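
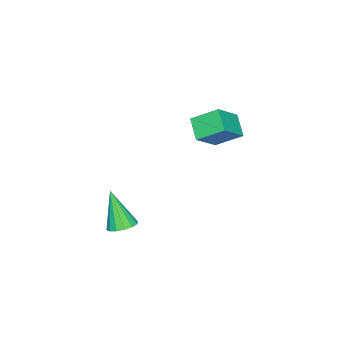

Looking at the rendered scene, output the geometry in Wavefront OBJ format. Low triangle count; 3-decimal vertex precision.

v -2.621 -1.069 0.514
v -1.338 -1.382 1.632
v -3.04 0.152 1.337
v -1.757 -0.162 2.454
v -1.843 -0.338 -0.174
v -0.56 -0.652 0.943
v -2.262 0.882 0.648
v -0.979 0.569 1.766
v 3.823 -1.996 -2.488
v 4.326 -2.51 -2.613
v 3.437 -2.824 -0.652
v 4.514 -2.227 -2.447
v 4.516 -1.883 -2.291
v 4.333 -1.569 -2.188
v 4.013 -1.37 -2.165
v 3.642 -1.338 -2.229
v 3.319 -1.483 -2.362
v 3.131 -1.765 -2.529
v 3.129 -2.11 -2.685
v 3.312 -2.424 -2.788
v 3.633 -2.623 -2.81
v 4.004 -2.654 -2.746
f 2 4 1
f 5 2 1
f 1 4 3
f 3 5 1
f 2 8 4
f 6 2 5
f 6 8 2
f 4 8 3
f 7 5 3
f 3 8 7
f 7 6 5
f 8 6 7
f 10 9 12
f 10 12 11
f 12 9 13
f 12 13 11
f 13 9 14
f 13 14 11
f 14 9 15
f 14 15 11
f 15 9 16
f 15 16 11
f 16 9 17
f 16 17 11
f 17 9 18
f 17 18 11
f 18 9 19
f 18 19 11
f 19 9 20
f 19 20 11
f 20 9 21
f 20 21 11
f 21 9 22
f 21 22 11
f 22 9 10
f 22 10 11



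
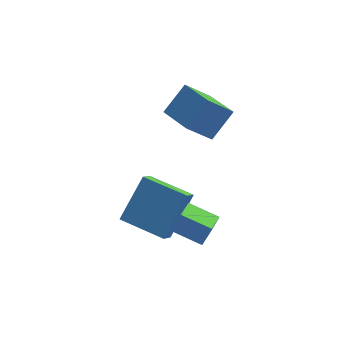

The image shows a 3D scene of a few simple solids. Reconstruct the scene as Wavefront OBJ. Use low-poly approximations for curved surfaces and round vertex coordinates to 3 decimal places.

v -0.968 -0.01 3.446
v -0.274 0.765 4.442
v -0.074 0.467 2.451
v 0.62 1.242 3.447
v 0.02 -1.262 3.733
v 0.714 -0.487 4.729
v 0.914 -0.785 2.738
v 1.608 -0.01 3.734
v -2.082 -2.12 -1.098
v -2.242 -2.794 -0.508
v -1.369 -0.96 0.422
v -1.53 -1.635 1.012
v -0.37 -2.785 -1.392
v -0.531 -3.46 -0.802
v 0.342 -1.626 0.128
v 0.182 -2.3 0.718
v -0.201 -4.014 0.308
v 0.12 -3.877 1.169
v -0.018 -3.086 0.091
v 0.303 -2.949 0.953
v 0.957 -4.331 -0.073
v 1.278 -4.194 0.789
v 1.14 -3.403 -0.289
v 1.461 -3.266 0.572
f 2 4 1
f 5 2 1
f 1 4 3
f 3 5 1
f 2 8 4
f 6 2 5
f 6 8 2
f 4 8 3
f 7 5 3
f 3 8 7
f 7 6 5
f 8 6 7
f 10 12 9
f 13 10 9
f 9 12 11
f 11 13 9
f 10 16 12
f 14 10 13
f 14 16 10
f 12 16 11
f 15 13 11
f 11 16 15
f 15 14 13
f 16 14 15
f 18 20 17
f 21 18 17
f 17 20 19
f 19 21 17
f 18 24 20
f 22 18 21
f 22 24 18
f 20 24 19
f 23 21 19
f 19 24 23
f 23 22 21
f 24 22 23



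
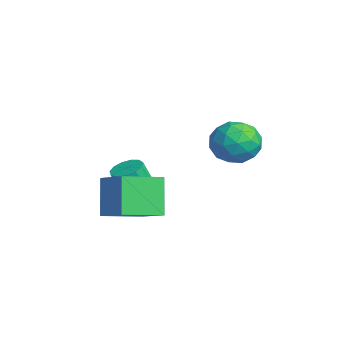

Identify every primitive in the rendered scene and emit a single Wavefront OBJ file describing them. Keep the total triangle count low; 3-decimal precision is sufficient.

v 0.362 4.439 -1.352
v 1.468 4.635 -1.406
v 0.692 2.745 -0.774
v 1.798 2.941 -0.828
v 1.172 3.459 -0.049
v 0.968 4.506 -0.407
v 1.192 2.874 -1.773
v 0.988 3.921 -2.131
v 1.981 3.668 -1.666
v 1.969 4.03 -0.601
v 0.191 3.35 -1.579
v 0.179 3.712 -0.514
v 0.886 4.686 -1.43
v 1.274 2.694 -0.75
v 0.906 2.999 -0.292
v 1.556 3.114 -0.324
v 0.592 4.61 -0.843
v 1.243 4.725 -0.875
v 1.068 4.034 -0.077
v 0.917 2.655 -1.305
v 1.568 2.77 -1.337
v 0.604 4.266 -1.856
v 1.254 4.381 -1.888
v 1.092 3.346 -2.103
v 1.838 4.233 -1.615
v 2.032 3.237 -1.274
v 1.675 3.198 -1.83
v 1.556 3.813 -2.04
v 1.831 4.446 -0.989
v 2.025 3.45 -0.648
v 1.656 3.754 -0.191
v 1.537 4.37 -0.401
v 2.132 3.877 -1.141
v 0.135 3.93 -1.532
v 0.329 2.934 -1.191
v 0.623 3.01 -1.779
v 0.504 3.626 -1.989
v 0.128 4.143 -0.906
v 0.322 3.147 -0.565
v 0.604 3.567 -0.14
v 0.485 4.182 -0.35
v 0.028 3.503 -1.039
v 1.285 -1.92 -4.249
v 0.329 -1.639 -2.666
v 0.969 -0.118 -4.76
v 0.013 0.164 -3.178
v 2.727 -1.444 -3.462
v 1.771 -1.162 -1.88
v 2.411 0.359 -3.974
v 1.455 0.64 -2.391
v -0.807 0.342 -4.5
v -0.323 -0.179 -4.664
v -0.429 -0.763 -3.124
v -0.913 -0.242 -2.96
v -0.105 0.142 -4.527
v -0.211 -0.442 -2.988
v -0.111 0.527 -4.382
v -0.217 -0.057 -2.842
v -0.337 0.853 -4.274
v -0.443 0.269 -2.734
v -0.713 1.017 -4.237
v -0.819 0.433 -2.698
v -1.118 0.966 -4.284
v -1.224 0.382 -2.745
v -1.425 0.718 -4.4
v -1.531 0.134 -2.86
v -1.536 0.35 -4.547
v -1.641 -0.234 -3.007
v -1.415 -0.021 -4.679
v -1.521 -0.605 -3.139
v -1.101 -0.276 -4.754
v -1.207 -0.86 -3.215
v -0.694 -0.335 -4.749
v -0.8 -0.919 -3.209
f 1 38 17
f 38 12 41
f 17 41 6
f 38 41 17
f 1 17 13
f 17 6 18
f 13 18 2
f 17 18 13
f 1 13 22
f 13 2 23
f 22 23 8
f 13 23 22
f 1 22 34
f 22 8 37
f 34 37 11
f 22 37 34
f 1 34 38
f 34 11 42
f 38 42 12
f 34 42 38
f 2 18 29
f 18 6 32
f 29 32 10
f 18 32 29
f 6 41 19
f 41 12 40
f 19 40 5
f 41 40 19
f 12 42 39
f 42 11 35
f 39 35 3
f 42 35 39
f 11 37 36
f 37 8 24
f 36 24 7
f 37 24 36
f 8 23 28
f 23 2 25
f 28 25 9
f 23 25 28
f 4 30 16
f 30 10 31
f 16 31 5
f 30 31 16
f 4 16 14
f 16 5 15
f 14 15 3
f 16 15 14
f 4 14 21
f 14 3 20
f 21 20 7
f 14 20 21
f 4 21 26
f 21 7 27
f 26 27 9
f 21 27 26
f 4 26 30
f 26 9 33
f 30 33 10
f 26 33 30
f 5 31 19
f 31 10 32
f 19 32 6
f 31 32 19
f 3 15 39
f 15 5 40
f 39 40 12
f 15 40 39
f 7 20 36
f 20 3 35
f 36 35 11
f 20 35 36
f 9 27 28
f 27 7 24
f 28 24 8
f 27 24 28
f 10 33 29
f 33 9 25
f 29 25 2
f 33 25 29
f 44 46 43
f 47 44 43
f 43 46 45
f 45 47 43
f 44 50 46
f 48 44 47
f 48 50 44
f 46 50 45
f 49 47 45
f 45 50 49
f 49 48 47
f 50 48 49
f 52 51 55
f 52 55 53
f 53 55 56
f 53 56 54
f 55 51 57
f 55 57 56
f 56 57 58
f 56 58 54
f 57 51 59
f 57 59 58
f 58 59 60
f 58 60 54
f 59 51 61
f 59 61 60
f 60 61 62
f 60 62 54
f 61 51 63
f 61 63 62
f 62 63 64
f 62 64 54
f 63 51 65
f 63 65 64
f 64 65 66
f 64 66 54
f 65 51 67
f 65 67 66
f 66 67 68
f 66 68 54
f 67 51 69
f 67 69 68
f 68 69 70
f 68 70 54
f 69 51 71
f 69 71 70
f 70 71 72
f 70 72 54
f 71 51 73
f 71 73 72
f 72 73 74
f 72 74 54
f 73 51 52
f 73 52 74
f 74 52 53
f 74 53 54



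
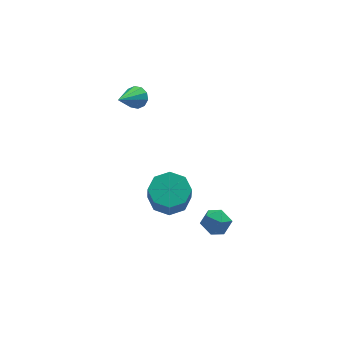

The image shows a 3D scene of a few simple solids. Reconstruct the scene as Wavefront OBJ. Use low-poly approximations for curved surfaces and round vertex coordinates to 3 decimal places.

v -2.252 -1.452 0.332
v -1.468 -1.07 0.557
v -1.564 -1.447 1.532
v -2.348 -1.828 1.308
v -2.005 -0.653 0.665
v -2.101 -1.029 1.64
v -2.687 -0.703 0.578
v -2.783 -1.079 1.554
v -3.114 -1.192 0.347
v -3.21 -1.568 1.323
v -3.036 -1.833 0.108
v -3.132 -2.21 1.083
v -2.499 -2.251 -0
v -2.595 -2.627 0.975
v -1.817 -2.201 0.086
v -1.913 -2.577 1.062
v -1.39 -1.712 0.317
v -1.486 -2.088 1.293
v -2.308 3.2 2.744
v -1.901 2.81 2.832
v -3.332 2.34 3.676
v -1.875 3.054 3.085
v -2.014 3.353 3.208
v -2.266 3.594 3.154
v -2.533 3.684 2.943
v -2.714 3.589 2.656
v -2.74 3.346 2.403
v -2.601 3.046 2.28
v -2.349 2.806 2.335
v -2.082 2.715 2.545
v -0.085 -0.445 -3.272
v 0.493 -0.476 -2.817
v -0.553 -1.404 -2.743
v 0.025 -1.435 -2.288
v -0.46 -0.884 -2.23
v -0.171 -0.291 -2.557
v 0.111 -1.589 -3.003
v 0.4 -0.996 -3.33
v 0.614 -1.183 -2.651
v 0.261 -0.747 -2.173
v -0.321 -1.133 -3.387
v -0.674 -0.697 -2.909
f 2 1 5
f 2 5 3
f 3 5 6
f 3 6 4
f 5 1 7
f 5 7 6
f 6 7 8
f 6 8 4
f 7 1 9
f 7 9 8
f 8 9 10
f 8 10 4
f 9 1 11
f 9 11 10
f 10 11 12
f 10 12 4
f 11 1 13
f 11 13 12
f 12 13 14
f 12 14 4
f 13 1 15
f 13 15 14
f 14 15 16
f 14 16 4
f 15 1 17
f 15 17 16
f 16 17 18
f 16 18 4
f 17 1 2
f 17 2 18
f 18 2 3
f 18 3 4
f 20 19 22
f 20 22 21
f 22 19 23
f 22 23 21
f 23 19 24
f 23 24 21
f 24 19 25
f 24 25 21
f 25 19 26
f 25 26 21
f 26 19 27
f 26 27 21
f 27 19 28
f 27 28 21
f 28 19 29
f 28 29 21
f 29 19 30
f 29 30 21
f 30 19 20
f 30 20 21
f 31 42 36
f 31 36 32
f 31 32 38
f 31 38 41
f 31 41 42
f 32 36 40
f 36 42 35
f 42 41 33
f 41 38 37
f 38 32 39
f 34 40 35
f 34 35 33
f 34 33 37
f 34 37 39
f 34 39 40
f 35 40 36
f 33 35 42
f 37 33 41
f 39 37 38
f 40 39 32



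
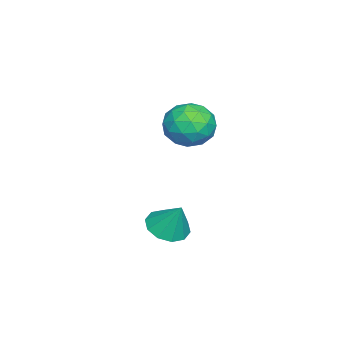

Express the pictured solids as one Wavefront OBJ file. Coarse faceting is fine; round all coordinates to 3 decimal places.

v 3.578 -2.374 -4.206
v 4.538 -2.521 -4.398
v 3.962 -1.686 -2.814
v 4.382 -1.975 -4.625
v 3.918 -1.582 -4.692
v 3.325 -1.491 -4.573
v 2.828 -1.737 -4.315
v 2.618 -2.227 -4.014
v 2.775 -2.773 -3.787
v 3.238 -3.167 -3.72
v 3.832 -3.258 -3.839
v 4.328 -3.011 -4.098
v -1.918 -2.921 0.202
v -1.296 -1.868 -0.058
v -1.184 -3.772 -1.482
v -0.562 -2.719 -1.742
v -0.216 -3.425 -0.77
v -0.669 -2.9 0.271
v -1.811 -2.74 -1.811
v -2.264 -2.215 -0.77
v -1.229 -1.756 -1.303
v -0.243 -2.179 -0.659
v -2.237 -3.461 -0.881
v -1.251 -3.884 -0.237
v -1.671 -2.32 0.22
v -0.809 -3.32 -1.76
v -0.605 -3.736 -1.188
v -0.239 -3.116 -1.341
v -1.303 -2.926 0.414
v -0.937 -2.307 0.26
v -0.302 -3.223 -0.158
v -1.543 -3.333 -1.8
v -1.177 -2.714 -1.954
v -2.241 -2.524 -0.199
v -1.875 -1.904 -0.352
v -2.178 -2.417 -1.382
v -1.266 -1.635 -0.665
v -0.835 -2.135 -1.655
v -1.569 -2.148 -1.695
v -1.836 -1.839 -1.083
v -0.687 -1.884 -0.287
v -0.255 -2.384 -1.276
v -0.052 -2.799 -0.705
v -0.319 -2.49 -0.093
v -0.648 -1.818 -1.018
v -2.225 -3.256 -0.264
v -1.793 -3.756 -1.253
v -2.161 -3.15 -1.447
v -2.428 -2.841 -0.835
v -1.645 -3.505 0.115
v -1.214 -4.005 -0.875
v -0.644 -3.801 -0.457
v -0.911 -3.492 0.155
v -1.832 -3.822 -0.522
f 2 1 4
f 2 4 3
f 4 1 5
f 4 5 3
f 5 1 6
f 5 6 3
f 6 1 7
f 6 7 3
f 7 1 8
f 7 8 3
f 8 1 9
f 8 9 3
f 9 1 10
f 9 10 3
f 10 1 11
f 10 11 3
f 11 1 12
f 11 12 3
f 12 1 2
f 12 2 3
f 13 50 29
f 50 24 53
f 29 53 18
f 50 53 29
f 13 29 25
f 29 18 30
f 25 30 14
f 29 30 25
f 13 25 34
f 25 14 35
f 34 35 20
f 25 35 34
f 13 34 46
f 34 20 49
f 46 49 23
f 34 49 46
f 13 46 50
f 46 23 54
f 50 54 24
f 46 54 50
f 14 30 41
f 30 18 44
f 41 44 22
f 30 44 41
f 18 53 31
f 53 24 52
f 31 52 17
f 53 52 31
f 24 54 51
f 54 23 47
f 51 47 15
f 54 47 51
f 23 49 48
f 49 20 36
f 48 36 19
f 49 36 48
f 20 35 40
f 35 14 37
f 40 37 21
f 35 37 40
f 16 42 28
f 42 22 43
f 28 43 17
f 42 43 28
f 16 28 26
f 28 17 27
f 26 27 15
f 28 27 26
f 16 26 33
f 26 15 32
f 33 32 19
f 26 32 33
f 16 33 38
f 33 19 39
f 38 39 21
f 33 39 38
f 16 38 42
f 38 21 45
f 42 45 22
f 38 45 42
f 17 43 31
f 43 22 44
f 31 44 18
f 43 44 31
f 15 27 51
f 27 17 52
f 51 52 24
f 27 52 51
f 19 32 48
f 32 15 47
f 48 47 23
f 32 47 48
f 21 39 40
f 39 19 36
f 40 36 20
f 39 36 40
f 22 45 41
f 45 21 37
f 41 37 14
f 45 37 41



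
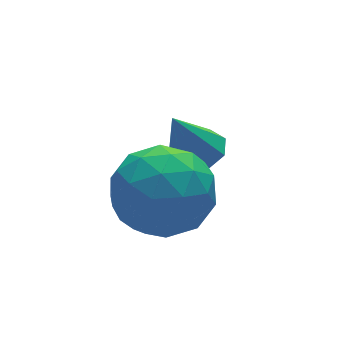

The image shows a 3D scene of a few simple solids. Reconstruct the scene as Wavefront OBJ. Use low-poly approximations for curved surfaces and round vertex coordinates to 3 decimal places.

v 1.886 -2.115 -1.645
v 2.505 -2.258 -1.378
v 1.354 -2.005 -0.355
v 2.432 -1.74 -1.452
v 2.039 -1.442 -1.639
v 1.556 -1.537 -1.83
v 1.266 -1.971 -1.913
v 1.339 -2.489 -1.839
v 1.733 -2.787 -1.652
v 2.216 -2.692 -1.461
v -0.584 -3.197 -0.204
v 0.445 -2.705 -0.395
v -0.085 -4.655 -1.265
v 0.944 -4.163 -1.456
v 0.681 -4.562 -0.403
v 0.372 -3.661 0.253
v -0.012 -3.699 -1.913
v -0.321 -2.798 -1.257
v 0.799 -3.015 -1.451
v 1.227 -3.548 -0.518
v -0.867 -3.812 -1.142
v -0.439 -4.345 -0.209
v -0.114 -2.823 -0.206
v 0.474 -4.537 -1.454
v 0.319 -4.771 -0.835
v 0.924 -4.482 -0.947
v -0.157 -3.385 0.175
v 0.448 -3.096 0.062
v 0.587 -4.187 0.057
v -0.088 -4.264 -1.722
v 0.517 -3.975 -1.835
v -0.564 -2.878 -0.713
v 0.041 -2.589 -0.825
v -0.227 -3.173 -1.717
v 0.699 -2.716 -0.939
v 0.993 -3.573 -1.563
v 0.431 -3.301 -1.832
v 0.249 -2.771 -1.446
v 0.951 -3.03 -0.391
v 1.245 -3.886 -1.015
v 1.09 -4.121 -0.396
v 0.908 -3.591 -0.01
v 1.159 -3.212 -1.012
v -0.885 -3.474 -0.645
v -0.591 -4.33 -1.269
v -0.548 -3.769 -1.65
v -0.73 -3.239 -1.264
v -0.633 -3.787 -0.097
v -0.339 -4.644 -0.721
v 0.111 -4.589 -0.214
v -0.071 -4.059 0.172
v -0.799 -4.148 -0.648
f 2 1 4
f 2 4 3
f 4 1 5
f 4 5 3
f 5 1 6
f 5 6 3
f 6 1 7
f 6 7 3
f 7 1 8
f 7 8 3
f 8 1 9
f 8 9 3
f 9 1 10
f 9 10 3
f 10 1 2
f 10 2 3
f 11 48 27
f 48 22 51
f 27 51 16
f 48 51 27
f 11 27 23
f 27 16 28
f 23 28 12
f 27 28 23
f 11 23 32
f 23 12 33
f 32 33 18
f 23 33 32
f 11 32 44
f 32 18 47
f 44 47 21
f 32 47 44
f 11 44 48
f 44 21 52
f 48 52 22
f 44 52 48
f 12 28 39
f 28 16 42
f 39 42 20
f 28 42 39
f 16 51 29
f 51 22 50
f 29 50 15
f 51 50 29
f 22 52 49
f 52 21 45
f 49 45 13
f 52 45 49
f 21 47 46
f 47 18 34
f 46 34 17
f 47 34 46
f 18 33 38
f 33 12 35
f 38 35 19
f 33 35 38
f 14 40 26
f 40 20 41
f 26 41 15
f 40 41 26
f 14 26 24
f 26 15 25
f 24 25 13
f 26 25 24
f 14 24 31
f 24 13 30
f 31 30 17
f 24 30 31
f 14 31 36
f 31 17 37
f 36 37 19
f 31 37 36
f 14 36 40
f 36 19 43
f 40 43 20
f 36 43 40
f 15 41 29
f 41 20 42
f 29 42 16
f 41 42 29
f 13 25 49
f 25 15 50
f 49 50 22
f 25 50 49
f 17 30 46
f 30 13 45
f 46 45 21
f 30 45 46
f 19 37 38
f 37 17 34
f 38 34 18
f 37 34 38
f 20 43 39
f 43 19 35
f 39 35 12
f 43 35 39



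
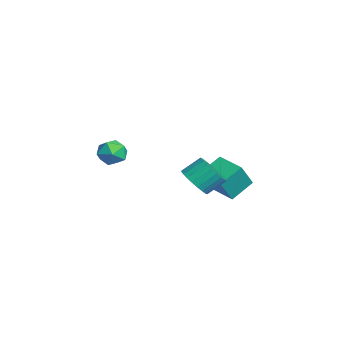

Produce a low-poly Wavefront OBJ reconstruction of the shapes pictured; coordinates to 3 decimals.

v 2.772 0.782 -1.143
v 3.442 0.298 -0.463
v 3.318 1.375 0.423
v 2.648 1.858 -0.257
v 3.708 0.52 -0.695
v 3.584 1.597 0.191
v 3.832 0.782 -0.996
v 3.708 1.859 -0.11
v 3.794 1.044 -1.319
v 3.671 2.121 -0.433
v 3.601 1.266 -1.616
v 3.477 2.342 -0.729
v 3.281 1.414 -1.84
v 3.158 2.49 -0.954
v 2.884 1.466 -1.958
v 2.761 2.542 -1.072
v 2.47 1.413 -1.952
v 2.347 2.49 -1.066
v 2.102 1.265 -1.823
v 1.978 2.342 -0.937
v 1.836 1.043 -1.591
v 1.712 2.12 -0.705
v 1.712 0.781 -1.29
v 1.588 1.858 -0.404
v 1.749 0.519 -0.967
v 1.626 1.596 -0.081
v 1.943 0.298 -0.671
v 1.819 1.374 0.216
v 2.262 0.15 -0.446
v 2.139 1.226 0.44
v 2.659 0.098 -0.328
v 2.536 1.174 0.558
v 3.073 0.15 -0.334
v 2.95 1.227 0.552
v 3.43 -2.925 1.786
v 4.074 -3.157 2.454
v 3.446 -4.383 1.266
v 4.09 -4.615 1.934
v 3.193 -4.401 2.188
v 3.183 -3.5 2.51
v 4.337 -4.04 1.21
v 4.327 -3.139 1.532
v 4.635 -3.846 2.098
v 3.928 -4.069 2.703
v 3.592 -3.471 1.017
v 2.885 -3.694 1.622
v -1.164 2.34 -3.539
v -1.826 3.615 -2.612
v 0.402 3.303 -3.746
v -0.259 4.578 -2.818
v -0.481 1.562 -1.982
v -1.142 2.837 -1.054
v 1.086 2.525 -2.188
v 0.424 3.8 -1.261
f 2 1 5
f 2 5 3
f 3 5 6
f 3 6 4
f 5 1 7
f 5 7 6
f 6 7 8
f 6 8 4
f 7 1 9
f 7 9 8
f 8 9 10
f 8 10 4
f 9 1 11
f 9 11 10
f 10 11 12
f 10 12 4
f 11 1 13
f 11 13 12
f 12 13 14
f 12 14 4
f 13 1 15
f 13 15 14
f 14 15 16
f 14 16 4
f 15 1 17
f 15 17 16
f 16 17 18
f 16 18 4
f 17 1 19
f 17 19 18
f 18 19 20
f 18 20 4
f 19 1 21
f 19 21 20
f 20 21 22
f 20 22 4
f 21 1 23
f 21 23 22
f 22 23 24
f 22 24 4
f 23 1 25
f 23 25 24
f 24 25 26
f 24 26 4
f 25 1 27
f 25 27 26
f 26 27 28
f 26 28 4
f 27 1 29
f 27 29 28
f 28 29 30
f 28 30 4
f 29 1 31
f 29 31 30
f 30 31 32
f 30 32 4
f 31 1 33
f 31 33 32
f 32 33 34
f 32 34 4
f 33 1 2
f 33 2 34
f 34 2 3
f 34 3 4
f 35 46 40
f 35 40 36
f 35 36 42
f 35 42 45
f 35 45 46
f 36 40 44
f 40 46 39
f 46 45 37
f 45 42 41
f 42 36 43
f 38 44 39
f 38 39 37
f 38 37 41
f 38 41 43
f 38 43 44
f 39 44 40
f 37 39 46
f 41 37 45
f 43 41 42
f 44 43 36
f 48 50 47
f 51 48 47
f 47 50 49
f 49 51 47
f 48 54 50
f 52 48 51
f 52 54 48
f 50 54 49
f 53 51 49
f 49 54 53
f 53 52 51
f 54 52 53



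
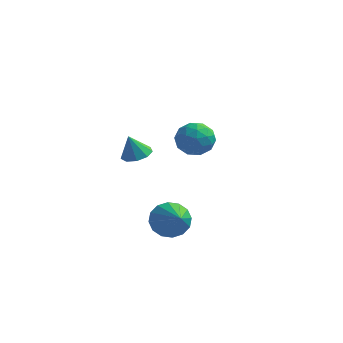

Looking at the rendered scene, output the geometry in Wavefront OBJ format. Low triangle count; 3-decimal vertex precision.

v -2.574 -2.68 1.406
v -1.909 -2.537 1.608
v -2.866 -2.86 2.494
v -2.173 -2.13 1.604
v -2.625 -1.98 1.508
v -3.053 -2.158 1.364
v -3.257 -2.58 1.24
v -3.142 -3.05 1.193
v -2.761 -3.347 1.247
v -2.293 -3.332 1.374
v -1.956 -3.012 1.517
v -2.766 3.514 -0.055
v -1.853 3.884 -0.143
v -2.307 2.196 -0.837
v -1.394 2.566 -0.925
v -1.733 2.292 -0.038
v -2.017 3.107 0.446
v -2.143 2.973 -1.426
v -2.427 3.788 -0.942
v -1.468 3.55 -0.99
v -1.215 3.129 -0.132
v -2.945 2.951 -0.848
v -2.692 2.53 0.01
v -2.35 3.814 -0.03
v -1.81 2.266 -0.95
v -2.01 2.105 -0.428
v -1.473 2.322 -0.48
v -2.446 3.358 0.315
v -1.91 3.575 0.264
v -1.839 2.64 0.326
v -2.25 2.505 -1.244
v -1.714 2.722 -1.295
v -2.687 3.758 -0.5
v -2.15 3.975 -0.552
v -2.321 3.44 -1.306
v -1.587 3.835 -0.58
v -1.318 3.061 -1.039
v -1.758 3.3 -1.334
v -1.924 3.779 -1.05
v -1.438 3.588 -0.076
v -1.169 2.814 -0.535
v -1.368 2.653 -0.014
v -1.535 3.131 0.27
v -1.212 3.392 -0.574
v -2.991 3.266 -0.445
v -2.722 2.492 -0.904
v -2.625 2.949 -1.25
v -2.792 3.427 -0.966
v -2.842 3.019 0.059
v -2.573 2.245 -0.4
v -2.236 2.301 0.07
v -2.402 2.78 0.354
v -2.948 2.688 -0.406
v -1.691 -1.084 -3.375
v -0.872 -0.826 -3.803
v -0.649 -2.516 -2.245
v -0.905 -0.534 -3.403
v -1.148 -0.389 -2.995
v -1.537 -0.431 -2.688
v -1.967 -0.647 -2.566
v -2.324 -0.981 -2.66
v -2.51 -1.342 -2.946
v -2.477 -1.634 -3.347
v -2.234 -1.779 -3.755
v -1.844 -1.737 -4.061
v -1.414 -1.521 -4.184
v -1.058 -1.187 -4.089
f 2 1 4
f 2 4 3
f 4 1 5
f 4 5 3
f 5 1 6
f 5 6 3
f 6 1 7
f 6 7 3
f 7 1 8
f 7 8 3
f 8 1 9
f 8 9 3
f 9 1 10
f 9 10 3
f 10 1 11
f 10 11 3
f 11 1 2
f 11 2 3
f 12 49 28
f 49 23 52
f 28 52 17
f 49 52 28
f 12 28 24
f 28 17 29
f 24 29 13
f 28 29 24
f 12 24 33
f 24 13 34
f 33 34 19
f 24 34 33
f 12 33 45
f 33 19 48
f 45 48 22
f 33 48 45
f 12 45 49
f 45 22 53
f 49 53 23
f 45 53 49
f 13 29 40
f 29 17 43
f 40 43 21
f 29 43 40
f 17 52 30
f 52 23 51
f 30 51 16
f 52 51 30
f 23 53 50
f 53 22 46
f 50 46 14
f 53 46 50
f 22 48 47
f 48 19 35
f 47 35 18
f 48 35 47
f 19 34 39
f 34 13 36
f 39 36 20
f 34 36 39
f 15 41 27
f 41 21 42
f 27 42 16
f 41 42 27
f 15 27 25
f 27 16 26
f 25 26 14
f 27 26 25
f 15 25 32
f 25 14 31
f 32 31 18
f 25 31 32
f 15 32 37
f 32 18 38
f 37 38 20
f 32 38 37
f 15 37 41
f 37 20 44
f 41 44 21
f 37 44 41
f 16 42 30
f 42 21 43
f 30 43 17
f 42 43 30
f 14 26 50
f 26 16 51
f 50 51 23
f 26 51 50
f 18 31 47
f 31 14 46
f 47 46 22
f 31 46 47
f 20 38 39
f 38 18 35
f 39 35 19
f 38 35 39
f 21 44 40
f 44 20 36
f 40 36 13
f 44 36 40
f 55 54 57
f 55 57 56
f 57 54 58
f 57 58 56
f 58 54 59
f 58 59 56
f 59 54 60
f 59 60 56
f 60 54 61
f 60 61 56
f 61 54 62
f 61 62 56
f 62 54 63
f 62 63 56
f 63 54 64
f 63 64 56
f 64 54 65
f 64 65 56
f 65 54 66
f 65 66 56
f 66 54 67
f 66 67 56
f 67 54 55
f 67 55 56



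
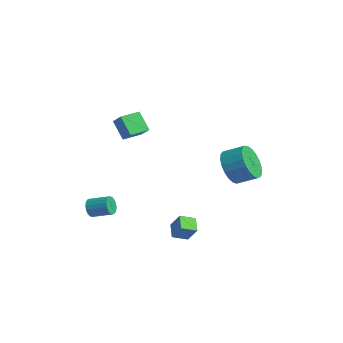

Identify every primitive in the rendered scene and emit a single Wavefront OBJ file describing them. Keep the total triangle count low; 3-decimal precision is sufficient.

v 1.768 -1.737 -2.327
v 2.348 -1.556 -1.52
v 1.917 -0.97 -2.606
v 2.498 -0.789 -1.799
v 2.462 -2.031 -2.761
v 3.043 -1.85 -1.954
v 2.612 -1.264 -3.04
v 3.192 -1.083 -2.233
v 1.43 1.668 0.591
v 2.208 1.34 0
v 2.908 2.104 0.499
v 2.13 2.432 1.089
v 2.039 1.652 -0.24
v 2.739 2.416 0.259
v 1.765 1.967 -0.337
v 2.465 2.73 0.162
v 1.433 2.23 -0.273
v 2.133 2.993 0.226
v 1.1 2.396 -0.06
v 1.801 3.159 0.439
v 0.825 2.436 0.265
v 1.525 3.199 0.764
v 0.654 2.343 0.647
v 1.354 3.107 1.146
v 0.617 2.134 1.019
v 1.317 2.897 1.518
v 0.721 1.844 1.317
v 1.421 2.608 1.816
v 0.947 1.524 1.489
v 1.647 2.288 1.988
v 1.257 1.229 1.506
v 1.957 1.992 2.005
v 1.597 1.009 1.365
v 2.297 1.773 1.863
v 1.907 0.904 1.089
v 2.608 1.668 1.588
v 2.136 0.931 0.728
v 2.836 1.694 1.227
v 2.242 1.085 0.343
v 2.942 1.849 0.842
v -1.17 -3.24 3.656
v -0.414 -3.207 4.23
v -1.281 -2.209 3.742
v -0.525 -2.176 4.316
v -0.455 -3.084 2.704
v 0.301 -3.051 3.278
v -0.566 -2.053 2.79
v 0.19 -2.02 3.364
v -3.625 -3.327 -3.189
v -3.339 -3.401 -3.676
v -2.568 -2.648 -3.337
v -2.855 -2.573 -2.851
v -3.498 -3.212 -3.733
v -2.727 -2.459 -3.394
v -3.683 -3.046 -3.682
v -2.912 -2.293 -3.343
v -3.856 -2.936 -3.534
v -3.086 -2.182 -3.195
v -3.984 -2.903 -3.317
v -3.213 -2.149 -2.978
v -4.041 -2.953 -3.075
v -3.27 -2.2 -2.736
v -4.015 -3.078 -2.856
v -3.244 -2.325 -2.517
v -3.912 -3.252 -2.703
v -3.141 -2.499 -2.364
v -3.753 -3.441 -2.646
v -2.982 -2.688 -2.307
v -3.568 -3.607 -2.697
v -2.797 -2.854 -2.358
v -3.394 -3.718 -2.845
v -2.624 -2.964 -2.506
v -3.267 -3.751 -3.062
v -2.496 -2.997 -2.723
v -3.21 -3.7 -3.304
v -2.439 -2.947 -2.965
v -3.236 -3.575 -3.523
v -2.465 -2.822 -3.184
f 2 4 1
f 5 2 1
f 1 4 3
f 3 5 1
f 2 8 4
f 6 2 5
f 6 8 2
f 4 8 3
f 7 5 3
f 3 8 7
f 7 6 5
f 8 6 7
f 10 9 13
f 10 13 11
f 11 13 14
f 11 14 12
f 13 9 15
f 13 15 14
f 14 15 16
f 14 16 12
f 15 9 17
f 15 17 16
f 16 17 18
f 16 18 12
f 17 9 19
f 17 19 18
f 18 19 20
f 18 20 12
f 19 9 21
f 19 21 20
f 20 21 22
f 20 22 12
f 21 9 23
f 21 23 22
f 22 23 24
f 22 24 12
f 23 9 25
f 23 25 24
f 24 25 26
f 24 26 12
f 25 9 27
f 25 27 26
f 26 27 28
f 26 28 12
f 27 9 29
f 27 29 28
f 28 29 30
f 28 30 12
f 29 9 31
f 29 31 30
f 30 31 32
f 30 32 12
f 31 9 33
f 31 33 32
f 32 33 34
f 32 34 12
f 33 9 35
f 33 35 34
f 34 35 36
f 34 36 12
f 35 9 37
f 35 37 36
f 36 37 38
f 36 38 12
f 37 9 39
f 37 39 38
f 38 39 40
f 38 40 12
f 39 9 10
f 39 10 40
f 40 10 11
f 40 11 12
f 42 44 41
f 45 42 41
f 41 44 43
f 43 45 41
f 42 48 44
f 46 42 45
f 46 48 42
f 44 48 43
f 47 45 43
f 43 48 47
f 47 46 45
f 48 46 47
f 50 49 53
f 50 53 51
f 51 53 54
f 51 54 52
f 53 49 55
f 53 55 54
f 54 55 56
f 54 56 52
f 55 49 57
f 55 57 56
f 56 57 58
f 56 58 52
f 57 49 59
f 57 59 58
f 58 59 60
f 58 60 52
f 59 49 61
f 59 61 60
f 60 61 62
f 60 62 52
f 61 49 63
f 61 63 62
f 62 63 64
f 62 64 52
f 63 49 65
f 63 65 64
f 64 65 66
f 64 66 52
f 65 49 67
f 65 67 66
f 66 67 68
f 66 68 52
f 67 49 69
f 67 69 68
f 68 69 70
f 68 70 52
f 69 49 71
f 69 71 70
f 70 71 72
f 70 72 52
f 71 49 73
f 71 73 72
f 72 73 74
f 72 74 52
f 73 49 75
f 73 75 74
f 74 75 76
f 74 76 52
f 75 49 77
f 75 77 76
f 76 77 78
f 76 78 52
f 77 49 50
f 77 50 78
f 78 50 51
f 78 51 52



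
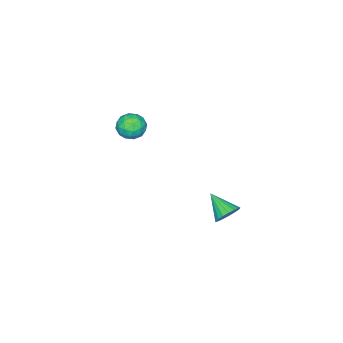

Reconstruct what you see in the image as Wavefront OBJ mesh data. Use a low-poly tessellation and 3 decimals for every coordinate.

v -0.904 3.897 -0.966
v -0.511 4.211 -0.371
v -1.176 2.583 -0.094
v -0.836 4.317 -0.313
v -1.175 4.339 -0.384
v -1.46 4.274 -0.571
v -1.636 4.135 -0.836
v -1.666 3.948 -1.127
v -1.545 3.751 -1.386
v -1.298 3.582 -1.562
v -0.972 3.477 -1.62
v -0.633 3.454 -1.548
v -0.348 3.519 -1.362
v -0.173 3.659 -1.097
v -0.143 3.846 -0.806
v -0.263 4.043 -0.547
v -3.265 -3.397 1.189
v -2.836 -2.94 1.84
v -2.164 -4.36 1.14
v -1.735 -3.903 1.791
v -2.494 -4.356 1.982
v -3.174 -3.761 2.012
v -1.826 -3.539 0.968
v -2.506 -2.944 0.998
v -1.946 -3.028 1.703
v -2.359 -3.532 2.33
v -2.641 -3.768 0.65
v -3.054 -4.272 1.277
v -3.147 -3.084 1.519
v -1.853 -4.216 1.461
v -2.299 -4.482 1.573
v -2.047 -4.213 1.956
v -3.346 -3.567 1.62
v -3.094 -3.298 2.003
v -2.893 -4.13 2.086
v -1.906 -4.002 0.977
v -1.654 -3.733 1.36
v -2.953 -3.087 1.024
v -2.701 -2.818 1.407
v -2.107 -3.17 0.894
v -2.372 -2.867 1.821
v -1.725 -3.433 1.792
v -1.778 -3.219 1.308
v -2.178 -2.869 1.327
v -2.614 -3.163 2.19
v -1.967 -3.729 2.161
v -2.414 -3.995 2.273
v -2.813 -3.646 2.291
v -2.092 -3.215 2.109
v -3.033 -3.571 0.819
v -2.386 -4.137 0.79
v -2.187 -3.654 0.689
v -2.586 -3.305 0.707
v -3.275 -3.867 1.188
v -2.628 -4.433 1.159
v -2.822 -4.431 1.653
v -3.222 -4.081 1.672
v -2.908 -4.085 0.871
f 2 1 4
f 2 4 3
f 4 1 5
f 4 5 3
f 5 1 6
f 5 6 3
f 6 1 7
f 6 7 3
f 7 1 8
f 7 8 3
f 8 1 9
f 8 9 3
f 9 1 10
f 9 10 3
f 10 1 11
f 10 11 3
f 11 1 12
f 11 12 3
f 12 1 13
f 12 13 3
f 13 1 14
f 13 14 3
f 14 1 15
f 14 15 3
f 15 1 16
f 15 16 3
f 16 1 2
f 16 2 3
f 17 54 33
f 54 28 57
f 33 57 22
f 54 57 33
f 17 33 29
f 33 22 34
f 29 34 18
f 33 34 29
f 17 29 38
f 29 18 39
f 38 39 24
f 29 39 38
f 17 38 50
f 38 24 53
f 50 53 27
f 38 53 50
f 17 50 54
f 50 27 58
f 54 58 28
f 50 58 54
f 18 34 45
f 34 22 48
f 45 48 26
f 34 48 45
f 22 57 35
f 57 28 56
f 35 56 21
f 57 56 35
f 28 58 55
f 58 27 51
f 55 51 19
f 58 51 55
f 27 53 52
f 53 24 40
f 52 40 23
f 53 40 52
f 24 39 44
f 39 18 41
f 44 41 25
f 39 41 44
f 20 46 32
f 46 26 47
f 32 47 21
f 46 47 32
f 20 32 30
f 32 21 31
f 30 31 19
f 32 31 30
f 20 30 37
f 30 19 36
f 37 36 23
f 30 36 37
f 20 37 42
f 37 23 43
f 42 43 25
f 37 43 42
f 20 42 46
f 42 25 49
f 46 49 26
f 42 49 46
f 21 47 35
f 47 26 48
f 35 48 22
f 47 48 35
f 19 31 55
f 31 21 56
f 55 56 28
f 31 56 55
f 23 36 52
f 36 19 51
f 52 51 27
f 36 51 52
f 25 43 44
f 43 23 40
f 44 40 24
f 43 40 44
f 26 49 45
f 49 25 41
f 45 41 18
f 49 41 45



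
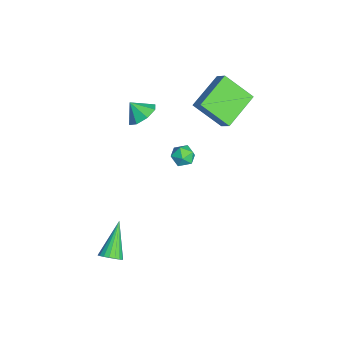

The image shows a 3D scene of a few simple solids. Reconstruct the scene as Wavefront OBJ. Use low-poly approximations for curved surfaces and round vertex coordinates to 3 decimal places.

v -1.11 -2.168 1.107
v -0.668 -2.85 0.743
v -1.41 -2.772 1.873
v -0.284 -2.492 1.177
v -0.383 -1.944 1.569
v -0.908 -1.528 1.691
v -1.551 -1.487 1.471
v -1.936 -1.845 1.038
v -1.837 -2.393 0.645
v -1.311 -2.809 0.523
v -2.035 3.11 1.291
v -2.589 1.701 2.583
v -1.392 3.446 1.934
v -1.946 2.038 3.226
v -0.514 1.762 0.474
v -1.068 0.354 1.766
v 0.129 2.099 1.117
v -0.425 0.69 2.409
v -1.079 0.488 -2.51
v -0.396 0.277 -2.505
v -1.404 -0.557 -2.135
v -0.721 -0.768 -2.13
v -0.949 -0.282 -1.657
v -0.747 0.363 -1.889
v -1.053 -0.643 -2.751
v -0.851 0.002 -2.983
v -0.379 -0.423 -2.654
v -0.315 -0.199 -1.978
v -1.485 -0.081 -2.662
v -1.421 0.143 -1.986
v 4.669 -4.104 -4.625
v 5.059 -3.664 -4.372
v 3.171 -3.576 -3.235
v 4.922 -3.518 -4.574
v 4.735 -3.488 -4.787
v 4.535 -3.58 -4.968
v 4.361 -3.776 -5.081
v 4.249 -4.037 -5.103
v 4.219 -4.311 -5.031
v 4.279 -4.544 -4.878
v 4.415 -4.689 -4.675
v 4.602 -4.719 -4.463
v 4.802 -4.628 -4.282
v 4.976 -4.432 -4.169
v 5.089 -4.171 -4.147
v 5.118 -3.897 -4.219
f 2 1 4
f 2 4 3
f 4 1 5
f 4 5 3
f 5 1 6
f 5 6 3
f 6 1 7
f 6 7 3
f 7 1 8
f 7 8 3
f 8 1 9
f 8 9 3
f 9 1 10
f 9 10 3
f 10 1 2
f 10 2 3
f 12 14 11
f 15 12 11
f 11 14 13
f 13 15 11
f 12 18 14
f 16 12 15
f 16 18 12
f 14 18 13
f 17 15 13
f 13 18 17
f 17 16 15
f 18 16 17
f 19 30 24
f 19 24 20
f 19 20 26
f 19 26 29
f 19 29 30
f 20 24 28
f 24 30 23
f 30 29 21
f 29 26 25
f 26 20 27
f 22 28 23
f 22 23 21
f 22 21 25
f 22 25 27
f 22 27 28
f 23 28 24
f 21 23 30
f 25 21 29
f 27 25 26
f 28 27 20
f 32 31 34
f 32 34 33
f 34 31 35
f 34 35 33
f 35 31 36
f 35 36 33
f 36 31 37
f 36 37 33
f 37 31 38
f 37 38 33
f 38 31 39
f 38 39 33
f 39 31 40
f 39 40 33
f 40 31 41
f 40 41 33
f 41 31 42
f 41 42 33
f 42 31 43
f 42 43 33
f 43 31 44
f 43 44 33
f 44 31 45
f 44 45 33
f 45 31 46
f 45 46 33
f 46 31 32
f 46 32 33



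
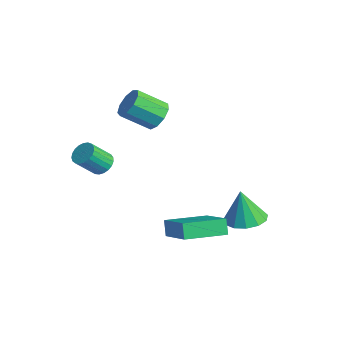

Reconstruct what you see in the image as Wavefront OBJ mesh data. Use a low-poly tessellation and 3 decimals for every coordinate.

v 2.788 3.802 -4.812
v 3.656 3.336 -4.72
v 2.532 3.658 -3.128
v 3.762 3.88 -4.658
v 3.559 4.399 -4.645
v 3.11 4.729 -4.684
v 2.56 4.764 -4.765
v 2.081 4.494 -4.86
v 1.827 4.004 -4.941
v 1.878 3.449 -4.98
v 2.218 3.007 -4.966
v 2.738 2.817 -4.904
v 3.275 2.94 -4.812
v 2.571 -0.009 -4.738
v 2.163 0.125 -4.027
v 2.811 1.953 -4.971
v 2.403 2.087 -4.26
v 4.417 -0.107 -3.66
v 4.009 0.027 -2.949
v 4.657 1.855 -3.893
v 4.249 1.989 -3.182
v -1.397 -1.059 -2.21
v -0.984 -1.41 -2.531
v -0.99 -2.332 -1.53
v -1.403 -1.981 -1.21
v -0.826 -1.257 -2.389
v -0.832 -2.178 -1.388
v -0.767 -1.069 -2.216
v -0.773 -1.991 -1.215
v -0.817 -0.88 -2.042
v -0.823 -1.801 -1.041
v -0.967 -0.722 -1.897
v -0.973 -1.643 -0.896
v -1.192 -0.622 -1.806
v -1.198 -1.543 -0.806
v -1.452 -0.598 -1.785
v -1.458 -1.519 -0.785
v -1.702 -0.653 -1.838
v -1.709 -1.574 -0.838
v -1.9 -0.779 -1.955
v -1.906 -1.7 -0.955
v -2.011 -0.953 -2.116
v -2.017 -1.875 -1.116
v -2.015 -1.146 -2.294
v -2.021 -2.067 -1.293
v -1.913 -1.324 -2.457
v -1.919 -2.245 -1.456
v -1.721 -1.456 -2.577
v -1.728 -2.377 -1.577
v -1.474 -1.519 -2.634
v -1.48 -2.44 -1.634
v -1.213 -1.503 -2.618
v -1.219 -2.424 -1.617
v -0.771 1.39 0.495
v -0.037 1.297 0.8
v -0.574 0.097 1.729
v -1.309 0.19 1.425
v -0.32 1.656 1.1
v -0.857 0.456 2.029
v -0.814 1.891 1.118
v -1.351 0.691 2.047
v -1.288 1.891 0.844
v -1.825 0.691 1.773
v -1.52 1.657 0.407
v -2.057 0.457 1.337
v -1.402 1.298 0.012
v -1.939 0.098 0.941
v -0.989 0.982 -0.157
v -1.526 -0.218 0.772
v -0.474 0.857 -0.021
v -1.011 -0.343 0.908
v -0.098 0.981 0.357
v -0.635 -0.219 1.286
f 2 1 4
f 2 4 3
f 4 1 5
f 4 5 3
f 5 1 6
f 5 6 3
f 6 1 7
f 6 7 3
f 7 1 8
f 7 8 3
f 8 1 9
f 8 9 3
f 9 1 10
f 9 10 3
f 10 1 11
f 10 11 3
f 11 1 12
f 11 12 3
f 12 1 13
f 12 13 3
f 13 1 2
f 13 2 3
f 15 17 14
f 18 15 14
f 14 17 16
f 16 18 14
f 15 21 17
f 19 15 18
f 19 21 15
f 17 21 16
f 20 18 16
f 16 21 20
f 20 19 18
f 21 19 20
f 23 22 26
f 23 26 24
f 24 26 27
f 24 27 25
f 26 22 28
f 26 28 27
f 27 28 29
f 27 29 25
f 28 22 30
f 28 30 29
f 29 30 31
f 29 31 25
f 30 22 32
f 30 32 31
f 31 32 33
f 31 33 25
f 32 22 34
f 32 34 33
f 33 34 35
f 33 35 25
f 34 22 36
f 34 36 35
f 35 36 37
f 35 37 25
f 36 22 38
f 36 38 37
f 37 38 39
f 37 39 25
f 38 22 40
f 38 40 39
f 39 40 41
f 39 41 25
f 40 22 42
f 40 42 41
f 41 42 43
f 41 43 25
f 42 22 44
f 42 44 43
f 43 44 45
f 43 45 25
f 44 22 46
f 44 46 45
f 45 46 47
f 45 47 25
f 46 22 48
f 46 48 47
f 47 48 49
f 47 49 25
f 48 22 50
f 48 50 49
f 49 50 51
f 49 51 25
f 50 22 52
f 50 52 51
f 51 52 53
f 51 53 25
f 52 22 23
f 52 23 53
f 53 23 24
f 53 24 25
f 55 54 58
f 55 58 56
f 56 58 59
f 56 59 57
f 58 54 60
f 58 60 59
f 59 60 61
f 59 61 57
f 60 54 62
f 60 62 61
f 61 62 63
f 61 63 57
f 62 54 64
f 62 64 63
f 63 64 65
f 63 65 57
f 64 54 66
f 64 66 65
f 65 66 67
f 65 67 57
f 66 54 68
f 66 68 67
f 67 68 69
f 67 69 57
f 68 54 70
f 68 70 69
f 69 70 71
f 69 71 57
f 70 54 72
f 70 72 71
f 71 72 73
f 71 73 57
f 72 54 55
f 72 55 73
f 73 55 56
f 73 56 57



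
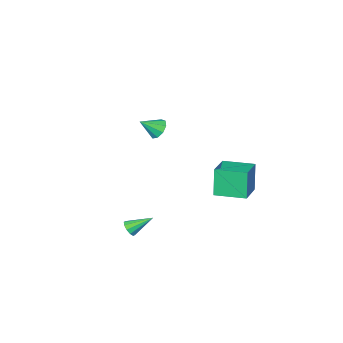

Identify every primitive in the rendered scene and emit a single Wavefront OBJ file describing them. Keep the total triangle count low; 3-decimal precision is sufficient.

v -0.294 -1.775 3.463
v 0.099 -1.211 3.189
v 0.734 -2.105 4.257
v -0.164 -1.058 3.593
v -0.488 -1.241 3.937
v -0.721 -1.673 4.058
v -0.754 -2.153 3.901
v -0.572 -2.456 3.539
v -0.259 -2.44 3.141
v 0.037 -2.113 2.894
v 0.179 -1.627 2.913
v -4.679 1.646 -1.379
v -4.955 1.286 0.497
v -3.315 2.791 -0.959
v -3.59 2.431 0.917
v -3.41 0.169 -1.477
v -3.685 -0.191 0.399
v -2.045 1.314 -1.057
v -2.321 0.954 0.819
v 4.142 2.223 -0.901
v 4.331 1.959 -0.445
v 3.018 2.877 -0.059
v 4.492 2.265 -0.466
v 4.52 2.554 -0.654
v 4.404 2.717 -0.936
v 4.187 2.691 -1.205
v 3.954 2.487 -1.358
v 3.792 2.182 -1.336
v 3.764 1.892 -1.149
v 3.881 1.729 -0.867
v 4.097 1.755 -0.598
f 2 1 4
f 2 4 3
f 4 1 5
f 4 5 3
f 5 1 6
f 5 6 3
f 6 1 7
f 6 7 3
f 7 1 8
f 7 8 3
f 8 1 9
f 8 9 3
f 9 1 10
f 9 10 3
f 10 1 11
f 10 11 3
f 11 1 2
f 11 2 3
f 13 15 12
f 16 13 12
f 12 15 14
f 14 16 12
f 13 19 15
f 17 13 16
f 17 19 13
f 15 19 14
f 18 16 14
f 14 19 18
f 18 17 16
f 19 17 18
f 21 20 23
f 21 23 22
f 23 20 24
f 23 24 22
f 24 20 25
f 24 25 22
f 25 20 26
f 25 26 22
f 26 20 27
f 26 27 22
f 27 20 28
f 27 28 22
f 28 20 29
f 28 29 22
f 29 20 30
f 29 30 22
f 30 20 31
f 30 31 22
f 31 20 21
f 31 21 22



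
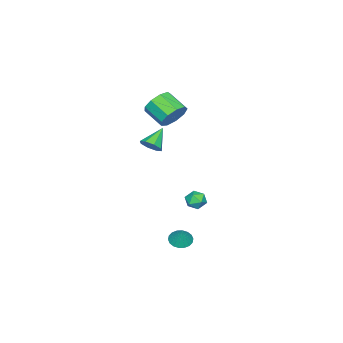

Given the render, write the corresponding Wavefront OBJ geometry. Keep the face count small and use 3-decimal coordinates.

v 2.891 1.926 -4.492
v 3.337 2.429 -4.824
v 3.349 2.274 -3.348
v 3.059 2.603 -4.766
v 2.747 2.644 -4.653
v 2.464 2.542 -4.509
v 2.265 2.318 -4.361
v 2.191 2.017 -4.239
v 2.255 1.697 -4.167
v 2.445 1.423 -4.159
v 2.723 1.248 -4.218
v 3.035 1.207 -4.33
v 3.318 1.309 -4.475
v 3.516 1.533 -4.622
v 3.591 1.835 -4.744
v 3.527 2.154 -4.816
v -0.769 -0.548 3.553
v -0.401 -0.154 4.443
v -0.763 -1.518 5.196
v -1.131 -1.912 4.307
v -1.094 -0.005 4.379
v -1.456 -1.37 5.133
v -1.634 -0.111 3.929
v -1.997 -1.475 4.683
v -1.77 -0.42 3.303
v -2.132 -1.784 4.057
v -1.438 -0.79 2.794
v -1.8 -2.154 3.548
v -0.792 -1.046 2.64
v -1.154 -2.41 3.394
v -0.136 -1.069 2.914
v -0.498 -2.433 3.668
v 0.224 -0.849 3.486
v -0.138 -2.213 4.24
v 0.12 -0.487 4.09
v -0.243 -1.851 4.844
v 0.021 -1.724 1.036
v 0.49 -1.832 1.637
v -1.241 -1.596 2.044
v 0.434 -1.263 1.494
v 0.135 -0.964 1.083
v -0.23 -1.11 0.644
v -0.449 -1.616 0.435
v -0.392 -2.185 0.578
v -0.094 -2.484 0.989
v 0.272 -2.337 1.427
v 2.207 3.312 -1.274
v 2.789 3.02 -1.595
v 2.131 2.38 -0.565
v 2.713 2.088 -0.886
v 2.786 2.679 -0.472
v 2.833 3.255 -0.91
v 2.087 2.145 -1.25
v 2.134 2.721 -1.688
v 2.715 2.299 -1.58
v 3.146 2.629 -1.1
v 1.774 2.771 -1.06
v 2.205 3.101 -0.58
f 2 1 4
f 2 4 3
f 4 1 5
f 4 5 3
f 5 1 6
f 5 6 3
f 6 1 7
f 6 7 3
f 7 1 8
f 7 8 3
f 8 1 9
f 8 9 3
f 9 1 10
f 9 10 3
f 10 1 11
f 10 11 3
f 11 1 12
f 11 12 3
f 12 1 13
f 12 13 3
f 13 1 14
f 13 14 3
f 14 1 15
f 14 15 3
f 15 1 16
f 15 16 3
f 16 1 2
f 16 2 3
f 18 17 21
f 18 21 19
f 19 21 22
f 19 22 20
f 21 17 23
f 21 23 22
f 22 23 24
f 22 24 20
f 23 17 25
f 23 25 24
f 24 25 26
f 24 26 20
f 25 17 27
f 25 27 26
f 26 27 28
f 26 28 20
f 27 17 29
f 27 29 28
f 28 29 30
f 28 30 20
f 29 17 31
f 29 31 30
f 30 31 32
f 30 32 20
f 31 17 33
f 31 33 32
f 32 33 34
f 32 34 20
f 33 17 35
f 33 35 34
f 34 35 36
f 34 36 20
f 35 17 18
f 35 18 36
f 36 18 19
f 36 19 20
f 38 37 40
f 38 40 39
f 40 37 41
f 40 41 39
f 41 37 42
f 41 42 39
f 42 37 43
f 42 43 39
f 43 37 44
f 43 44 39
f 44 37 45
f 44 45 39
f 45 37 46
f 45 46 39
f 46 37 38
f 46 38 39
f 47 58 52
f 47 52 48
f 47 48 54
f 47 54 57
f 47 57 58
f 48 52 56
f 52 58 51
f 58 57 49
f 57 54 53
f 54 48 55
f 50 56 51
f 50 51 49
f 50 49 53
f 50 53 55
f 50 55 56
f 51 56 52
f 49 51 58
f 53 49 57
f 55 53 54
f 56 55 48



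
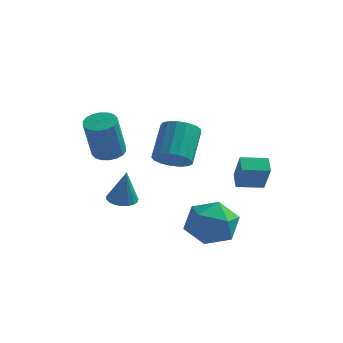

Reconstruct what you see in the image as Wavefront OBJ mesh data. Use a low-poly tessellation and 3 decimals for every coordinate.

v -1.298 -0.802 -1.121
v -0.546 -0.395 -1.368
v -0.789 0.908 0.034
v -1.542 0.502 0.281
v -0.847 -0.202 -1.6
v -1.09 1.101 -0.197
v -1.251 -0.146 -1.722
v -1.494 1.157 -0.319
v -1.666 -0.241 -1.706
v -1.91 1.063 -0.304
v -1.997 -0.463 -1.557
v -2.24 0.84 -0.154
v -2.168 -0.764 -1.307
v -2.411 0.54 0.095
v -2.139 -1.073 -1.016
v -2.383 0.231 0.387
v -1.918 -1.319 -0.748
v -2.162 -0.016 0.655
v -1.555 -1.448 -0.566
v -1.799 -0.144 0.837
v -1.133 -1.428 -0.511
v -1.377 -0.125 0.892
v -0.749 -1.265 -0.596
v -0.993 0.039 0.807
v -0.491 -0.995 -0.801
v -0.734 0.308 0.601
v -0.417 -0.682 -1.08
v -0.661 0.622 0.323
v -3.155 -2.892 -0.223
v -2.599 -2.451 -0.054
v -2.528 -3.287 1.893
v -3.085 -3.728 1.723
v -2.858 -2.275 0.031
v -2.788 -3.111 1.978
v -3.177 -2.222 0.065
v -3.107 -3.058 2.012
v -3.491 -2.301 0.042
v -3.421 -3.137 1.989
v -3.739 -2.497 -0.033
v -3.669 -3.333 1.914
v -3.871 -2.772 -0.146
v -3.801 -3.608 1.801
v -3.861 -3.07 -0.274
v -3.791 -3.906 1.673
v -3.712 -3.333 -0.393
v -3.641 -4.169 1.554
v -3.452 -3.509 -0.478
v -3.382 -4.345 1.469
v -3.133 -3.562 -0.512
v -3.063 -4.398 1.435
v -2.819 -3.483 -0.489
v -2.749 -4.319 1.458
v -2.571 -3.287 -0.414
v -2.501 -4.123 1.533
v -2.439 -3.012 -0.301
v -2.369 -3.848 1.646
v -2.449 -2.714 -0.173
v -2.379 -3.55 1.774
v -3.717 -0.78 -3.835
v -3.058 -0.948 -4.004
v -3.343 -1.04 -2.125
v -3.039 -0.661 -3.965
v -3.137 -0.394 -3.903
v -3.335 -0.193 -3.83
v -3.599 -0.095 -3.757
v -3.884 -0.114 -3.698
v -4.139 -0.249 -3.663
v -4.321 -0.476 -3.657
v -4.399 -0.756 -3.683
v -4.359 -1.039 -3.734
v -4.208 -1.278 -3.804
v -3.972 -1.431 -3.878
v -3.691 -1.471 -3.946
v -3.415 -1.392 -3.994
v -3.192 -1.207 -4.015
v 0.675 1.3 -3.083
v 0.286 1.919 -2.629
v 1.685 2.012 -3.189
v 1.296 2.631 -2.735
v 1.244 0.689 -1.765
v 0.855 1.308 -1.311
v 2.254 1.401 -1.871
v 1.865 2.02 -1.417
v 1.433 -1.338 -4.54
v 2.204 -2.335 -4.491
v 0.296 -2.145 -3.049
v 1.067 -3.142 -3
v 1.472 -2.011 -2.613
v 2.175 -1.512 -3.535
v 0.325 -2.968 -4.005
v 1.028 -2.469 -4.927
v 1.52 -3.342 -4.16
v 2.229 -2.751 -3.3
v 0.271 -1.729 -4.24
v 0.98 -1.138 -3.38
f 2 1 5
f 2 5 3
f 3 5 6
f 3 6 4
f 5 1 7
f 5 7 6
f 6 7 8
f 6 8 4
f 7 1 9
f 7 9 8
f 8 9 10
f 8 10 4
f 9 1 11
f 9 11 10
f 10 11 12
f 10 12 4
f 11 1 13
f 11 13 12
f 12 13 14
f 12 14 4
f 13 1 15
f 13 15 14
f 14 15 16
f 14 16 4
f 15 1 17
f 15 17 16
f 16 17 18
f 16 18 4
f 17 1 19
f 17 19 18
f 18 19 20
f 18 20 4
f 19 1 21
f 19 21 20
f 20 21 22
f 20 22 4
f 21 1 23
f 21 23 22
f 22 23 24
f 22 24 4
f 23 1 25
f 23 25 24
f 24 25 26
f 24 26 4
f 25 1 27
f 25 27 26
f 26 27 28
f 26 28 4
f 27 1 2
f 27 2 28
f 28 2 3
f 28 3 4
f 30 29 33
f 30 33 31
f 31 33 34
f 31 34 32
f 33 29 35
f 33 35 34
f 34 35 36
f 34 36 32
f 35 29 37
f 35 37 36
f 36 37 38
f 36 38 32
f 37 29 39
f 37 39 38
f 38 39 40
f 38 40 32
f 39 29 41
f 39 41 40
f 40 41 42
f 40 42 32
f 41 29 43
f 41 43 42
f 42 43 44
f 42 44 32
f 43 29 45
f 43 45 44
f 44 45 46
f 44 46 32
f 45 29 47
f 45 47 46
f 46 47 48
f 46 48 32
f 47 29 49
f 47 49 48
f 48 49 50
f 48 50 32
f 49 29 51
f 49 51 50
f 50 51 52
f 50 52 32
f 51 29 53
f 51 53 52
f 52 53 54
f 52 54 32
f 53 29 55
f 53 55 54
f 54 55 56
f 54 56 32
f 55 29 57
f 55 57 56
f 56 57 58
f 56 58 32
f 57 29 30
f 57 30 58
f 58 30 31
f 58 31 32
f 60 59 62
f 60 62 61
f 62 59 63
f 62 63 61
f 63 59 64
f 63 64 61
f 64 59 65
f 64 65 61
f 65 59 66
f 65 66 61
f 66 59 67
f 66 67 61
f 67 59 68
f 67 68 61
f 68 59 69
f 68 69 61
f 69 59 70
f 69 70 61
f 70 59 71
f 70 71 61
f 71 59 72
f 71 72 61
f 72 59 73
f 72 73 61
f 73 59 74
f 73 74 61
f 74 59 75
f 74 75 61
f 75 59 60
f 75 60 61
f 77 79 76
f 80 77 76
f 76 79 78
f 78 80 76
f 77 83 79
f 81 77 80
f 81 83 77
f 79 83 78
f 82 80 78
f 78 83 82
f 82 81 80
f 83 81 82
f 84 95 89
f 84 89 85
f 84 85 91
f 84 91 94
f 84 94 95
f 85 89 93
f 89 95 88
f 95 94 86
f 94 91 90
f 91 85 92
f 87 93 88
f 87 88 86
f 87 86 90
f 87 90 92
f 87 92 93
f 88 93 89
f 86 88 95
f 90 86 94
f 92 90 91
f 93 92 85



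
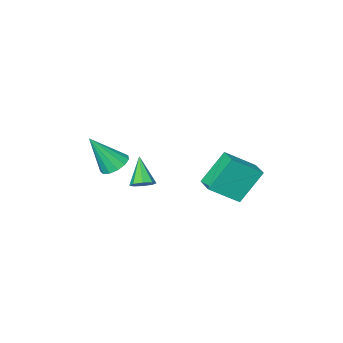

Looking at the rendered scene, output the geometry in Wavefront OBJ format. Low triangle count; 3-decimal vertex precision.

v -2.529 3.775 0.08
v -1.192 3.272 1.108
v -2.251 4.759 0.201
v -0.915 4.256 1.23
v -1.385 3.644 -1.47
v -0.049 3.141 -0.441
v -1.108 4.628 -1.348
v 0.229 4.125 -0.32
v 1.25 -1.957 -1.56
v 1.844 -2.248 -1.992
v 2.23 -2.543 0.18
v 1.947 -1.823 -1.907
v 1.829 -1.441 -1.711
v 1.527 -1.223 -1.468
v 1.137 -1.238 -1.254
v 0.783 -1.481 -1.136
v 0.578 -1.876 -1.153
v 0.586 -2.296 -1.299
v 0.805 -2.609 -1.528
v 1.165 -2.715 -1.767
v 1.553 -2.58 -1.94
v 0.812 -0.244 -2.15
v 1.366 -0.181 -1.902
v 0.388 -1.216 -0.95
v 1.064 0.14 -1.749
v 0.614 0.236 -1.83
v 0.28 0.051 -2.098
v 0.258 -0.308 -2.397
v 0.56 -0.629 -2.55
v 1.009 -0.725 -2.469
v 1.343 -0.539 -2.201
f 2 4 1
f 5 2 1
f 1 4 3
f 3 5 1
f 2 8 4
f 6 2 5
f 6 8 2
f 4 8 3
f 7 5 3
f 3 8 7
f 7 6 5
f 8 6 7
f 10 9 12
f 10 12 11
f 12 9 13
f 12 13 11
f 13 9 14
f 13 14 11
f 14 9 15
f 14 15 11
f 15 9 16
f 15 16 11
f 16 9 17
f 16 17 11
f 17 9 18
f 17 18 11
f 18 9 19
f 18 19 11
f 19 9 20
f 19 20 11
f 20 9 21
f 20 21 11
f 21 9 10
f 21 10 11
f 23 22 25
f 23 25 24
f 25 22 26
f 25 26 24
f 26 22 27
f 26 27 24
f 27 22 28
f 27 28 24
f 28 22 29
f 28 29 24
f 29 22 30
f 29 30 24
f 30 22 31
f 30 31 24
f 31 22 23
f 31 23 24



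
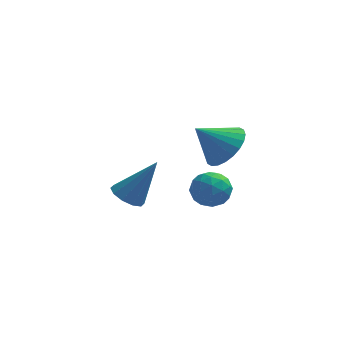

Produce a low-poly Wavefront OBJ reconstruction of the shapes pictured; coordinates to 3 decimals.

v -0.852 -0.085 1.206
v -0.392 0.55 1.795
v -1.908 -0.255 2.214
v -0.62 0.784 1.596
v -0.883 0.886 1.338
v -1.141 0.84 1.06
v -1.355 0.654 0.804
v -1.492 0.355 0.609
v -1.532 -0.011 0.505
v -1.469 -0.388 0.508
v -1.311 -0.719 0.617
v -1.083 -0.953 0.816
v -0.821 -1.055 1.074
v -0.563 -1.01 1.353
v -0.349 -0.823 1.609
v -0.211 -0.524 1.804
v -0.171 -0.158 1.908
v -0.235 0.219 1.905
v -4.493 2.254 -3.147
v -3.872 2.246 -3.549
v -3.407 2.566 -1.473
v -4.023 2.677 -3.531
v -4.354 2.947 -3.367
v -4.738 2.951 -3.118
v -5.029 2.689 -2.881
v -5.115 2.261 -2.745
v -4.963 1.83 -2.763
v -4.632 1.561 -2.928
v -4.248 1.556 -3.176
v -3.958 1.818 -3.413
v -1.92 3.171 -2.55
v -1.506 3.485 -3.225
v -1.354 1.935 -2.775
v -0.94 2.249 -3.45
v -0.724 2.497 -2.665
v -1.074 3.261 -2.526
v -1.786 2.159 -3.474
v -2.136 2.923 -3.335
v -1.423 2.859 -3.796
v -0.766 3.068 -3.296
v -2.094 2.352 -2.704
v -1.437 2.561 -2.204
v -1.763 3.437 -2.867
v -1.097 1.983 -3.133
v -0.97 2.13 -2.671
v -0.727 2.314 -3.068
v -1.509 3.305 -2.456
v -1.265 3.489 -2.853
v -0.805 2.909 -2.524
v -1.595 1.931 -3.147
v -1.351 2.115 -3.544
v -2.133 3.106 -2.932
v -1.89 3.29 -3.329
v -2.055 2.511 -3.476
v -1.471 3.253 -3.6
v -1.138 2.526 -3.733
v -1.635 2.473 -3.747
v -1.841 2.922 -3.665
v -1.085 3.376 -3.306
v -0.752 2.649 -3.439
v -0.625 2.795 -2.977
v -0.83 3.244 -2.895
v -1.036 3.008 -3.642
v -2.108 2.771 -2.561
v -1.775 2.044 -2.694
v -2.03 2.176 -3.105
v -2.235 2.625 -3.023
v -1.722 2.894 -2.267
v -1.389 2.167 -2.4
v -1.019 2.498 -2.335
v -1.225 2.947 -2.253
v -1.824 2.412 -2.358
f 2 1 4
f 2 4 3
f 4 1 5
f 4 5 3
f 5 1 6
f 5 6 3
f 6 1 7
f 6 7 3
f 7 1 8
f 7 8 3
f 8 1 9
f 8 9 3
f 9 1 10
f 9 10 3
f 10 1 11
f 10 11 3
f 11 1 12
f 11 12 3
f 12 1 13
f 12 13 3
f 13 1 14
f 13 14 3
f 14 1 15
f 14 15 3
f 15 1 16
f 15 16 3
f 16 1 17
f 16 17 3
f 17 1 18
f 17 18 3
f 18 1 2
f 18 2 3
f 20 19 22
f 20 22 21
f 22 19 23
f 22 23 21
f 23 19 24
f 23 24 21
f 24 19 25
f 24 25 21
f 25 19 26
f 25 26 21
f 26 19 27
f 26 27 21
f 27 19 28
f 27 28 21
f 28 19 29
f 28 29 21
f 29 19 30
f 29 30 21
f 30 19 20
f 30 20 21
f 31 68 47
f 68 42 71
f 47 71 36
f 68 71 47
f 31 47 43
f 47 36 48
f 43 48 32
f 47 48 43
f 31 43 52
f 43 32 53
f 52 53 38
f 43 53 52
f 31 52 64
f 52 38 67
f 64 67 41
f 52 67 64
f 31 64 68
f 64 41 72
f 68 72 42
f 64 72 68
f 32 48 59
f 48 36 62
f 59 62 40
f 48 62 59
f 36 71 49
f 71 42 70
f 49 70 35
f 71 70 49
f 42 72 69
f 72 41 65
f 69 65 33
f 72 65 69
f 41 67 66
f 67 38 54
f 66 54 37
f 67 54 66
f 38 53 58
f 53 32 55
f 58 55 39
f 53 55 58
f 34 60 46
f 60 40 61
f 46 61 35
f 60 61 46
f 34 46 44
f 46 35 45
f 44 45 33
f 46 45 44
f 34 44 51
f 44 33 50
f 51 50 37
f 44 50 51
f 34 51 56
f 51 37 57
f 56 57 39
f 51 57 56
f 34 56 60
f 56 39 63
f 60 63 40
f 56 63 60
f 35 61 49
f 61 40 62
f 49 62 36
f 61 62 49
f 33 45 69
f 45 35 70
f 69 70 42
f 45 70 69
f 37 50 66
f 50 33 65
f 66 65 41
f 50 65 66
f 39 57 58
f 57 37 54
f 58 54 38
f 57 54 58
f 40 63 59
f 63 39 55
f 59 55 32
f 63 55 59



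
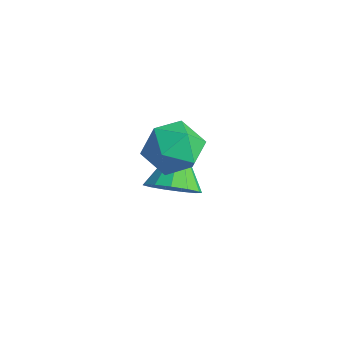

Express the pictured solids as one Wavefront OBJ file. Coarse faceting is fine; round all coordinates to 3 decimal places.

v -1.624 -1.278 -3.338
v -0.739 -1.272 -2.702
v -2.636 -0.062 -1.942
v -0.683 -0.791 -3.081
v -0.927 -0.465 -3.541
v -1.391 -0.397 -3.937
v -1.93 -0.608 -4.142
v -2.371 -1.033 -4.093
v -2.575 -1.535 -3.804
v -2.477 -1.955 -3.367
v -2.109 -2.161 -2.921
v -1.586 -2.086 -2.608
v -1.075 -1.754 -2.526
v 0.355 -1.936 -0.227
v 1 -2.365 0.701
v -1.3 -2.375 0.719
v -0.655 -2.804 1.647
v -0.662 -1.618 1.413
v 0.361 -1.346 0.828
v -0.661 -3.394 0.592
v 0.362 -3.122 0.007
v 0.372 -3.266 1.208
v 0.371 -2.168 1.715
v -0.671 -2.572 -0.295
v -0.672 -1.474 0.212
f 2 1 4
f 2 4 3
f 4 1 5
f 4 5 3
f 5 1 6
f 5 6 3
f 6 1 7
f 6 7 3
f 7 1 8
f 7 8 3
f 8 1 9
f 8 9 3
f 9 1 10
f 9 10 3
f 10 1 11
f 10 11 3
f 11 1 12
f 11 12 3
f 12 1 13
f 12 13 3
f 13 1 2
f 13 2 3
f 14 25 19
f 14 19 15
f 14 15 21
f 14 21 24
f 14 24 25
f 15 19 23
f 19 25 18
f 25 24 16
f 24 21 20
f 21 15 22
f 17 23 18
f 17 18 16
f 17 16 20
f 17 20 22
f 17 22 23
f 18 23 19
f 16 18 25
f 20 16 24
f 22 20 21
f 23 22 15



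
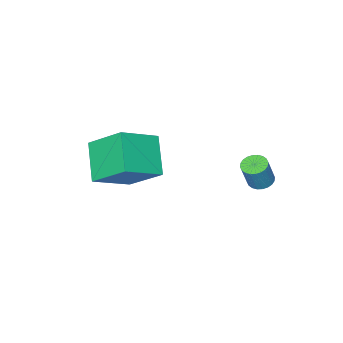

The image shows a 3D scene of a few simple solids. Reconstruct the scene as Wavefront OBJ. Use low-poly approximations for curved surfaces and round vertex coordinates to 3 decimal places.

v -1.192 3.019 -1.549
v -0.678 3.098 -1.758
v -0.215 3.199 -0.58
v -0.728 3.121 -0.371
v -0.751 3.303 -1.747
v -0.288 3.404 -0.569
v -0.891 3.465 -1.705
v -0.428 3.567 -0.527
v -1.077 3.56 -1.64
v -0.614 3.661 -0.462
v -1.281 3.572 -1.562
v -0.818 3.673 -0.383
v -1.471 3.5 -1.481
v -1.007 3.601 -0.303
v -1.618 3.355 -1.41
v -1.155 3.456 -0.232
v -1.7 3.159 -1.361
v -1.237 3.26 -0.183
v -1.705 2.941 -1.34
v -1.242 3.042 -0.162
v -1.632 2.736 -1.351
v -1.169 2.837 -0.173
v -1.492 2.573 -1.393
v -1.029 2.675 -0.215
v -1.306 2.479 -1.458
v -0.843 2.58 -0.28
v -1.102 2.467 -1.537
v -0.639 2.568 -0.358
v -0.913 2.539 -1.617
v -0.449 2.64 -0.439
v -0.765 2.684 -1.688
v -0.302 2.785 -0.51
v -0.683 2.88 -1.737
v -0.22 2.981 -0.559
v 2.772 -2.953 -0.906
v 2.297 -1.399 0.376
v 1.055 -2.753 -1.785
v 0.579 -1.199 -0.504
v 3.561 -1.681 -2.156
v 3.085 -0.127 -0.875
v 1.843 -1.481 -3.036
v 1.368 0.073 -1.754
f 2 1 5
f 2 5 3
f 3 5 6
f 3 6 4
f 5 1 7
f 5 7 6
f 6 7 8
f 6 8 4
f 7 1 9
f 7 9 8
f 8 9 10
f 8 10 4
f 9 1 11
f 9 11 10
f 10 11 12
f 10 12 4
f 11 1 13
f 11 13 12
f 12 13 14
f 12 14 4
f 13 1 15
f 13 15 14
f 14 15 16
f 14 16 4
f 15 1 17
f 15 17 16
f 16 17 18
f 16 18 4
f 17 1 19
f 17 19 18
f 18 19 20
f 18 20 4
f 19 1 21
f 19 21 20
f 20 21 22
f 20 22 4
f 21 1 23
f 21 23 22
f 22 23 24
f 22 24 4
f 23 1 25
f 23 25 24
f 24 25 26
f 24 26 4
f 25 1 27
f 25 27 26
f 26 27 28
f 26 28 4
f 27 1 29
f 27 29 28
f 28 29 30
f 28 30 4
f 29 1 31
f 29 31 30
f 30 31 32
f 30 32 4
f 31 1 33
f 31 33 32
f 32 33 34
f 32 34 4
f 33 1 2
f 33 2 34
f 34 2 3
f 34 3 4
f 36 38 35
f 39 36 35
f 35 38 37
f 37 39 35
f 36 42 38
f 40 36 39
f 40 42 36
f 38 42 37
f 41 39 37
f 37 42 41
f 41 40 39
f 42 40 41



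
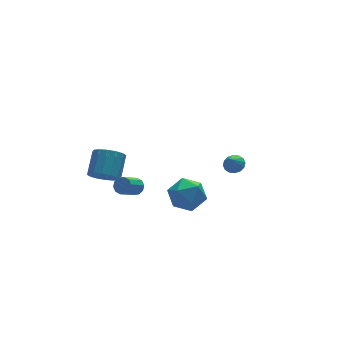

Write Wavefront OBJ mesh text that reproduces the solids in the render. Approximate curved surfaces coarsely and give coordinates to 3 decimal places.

v -3.748 1.382 -2.223
v -3.27 0.726 -1.91
v -2.553 1.683 -1.004
v -3.032 2.338 -1.317
v -3.036 0.884 -2.261
v -2.319 1.84 -1.355
v -2.993 1.175 -2.602
v -2.276 2.132 -1.696
v -3.152 1.522 -2.842
v -2.436 2.478 -1.935
v -3.472 1.831 -2.915
v -2.755 2.787 -2.009
v -3.865 2.02 -2.804
v -3.148 2.976 -1.897
v -4.227 2.037 -2.536
v -3.51 2.994 -1.63
v -4.461 1.88 -2.185
v -3.744 2.836 -1.279
v -4.504 1.588 -1.844
v -3.787 2.545 -0.938
v -4.344 1.242 -1.605
v -3.628 2.198 -0.698
v -4.025 0.933 -1.531
v -3.308 1.889 -0.625
v -3.632 0.744 -1.643
v -2.915 1.7 -0.736
v 3.39 0.925 -3.374
v 3.894 0.633 -3.229
v 2.95 0.575 -2.546
v 3.922 0.912 -3.096
v 3.807 1.195 -3.038
v 3.581 1.405 -3.069
v 3.303 1.487 -3.183
v 3.049 1.418 -3.347
v 2.886 1.216 -3.519
v 2.858 0.937 -3.651
v 2.973 0.654 -3.71
v 3.199 0.444 -3.678
v 3.477 0.362 -3.565
v 3.731 0.432 -3.4
v -3.339 -1.634 -0.812
v -3.127 -1.398 -0.413
v -4.009 -1.83 0.311
v -4.221 -2.066 -0.088
v -3.333 -1.199 -0.545
v -4.215 -1.631 0.178
v -3.541 -1.167 -0.78
v -4.423 -1.599 -0.056
v -3.672 -1.313 -1.026
v -4.554 -1.745 -0.303
v -3.676 -1.582 -1.191
v -4.558 -2.014 -0.467
v -3.551 -1.87 -1.211
v -4.433 -2.302 -0.487
v -3.345 -2.069 -1.078
v -4.227 -2.501 -0.355
v -3.137 -2.101 -0.844
v -4.019 -2.533 -0.12
v -3.006 -1.955 -0.597
v -3.888 -2.387 0.126
v -3.002 -1.686 -0.433
v -3.884 -2.118 0.291
v -1.374 -1.097 -2.23
v -0.569 -1.161 -1.508
v -0.591 -2.319 -3.212
v 0.214 -2.383 -2.49
v -0.774 -2.743 -2.232
v -1.258 -1.988 -1.625
v 0.098 -1.492 -3.095
v -0.386 -0.737 -2.488
v 0.341 -1.405 -2.043
v -0.198 -2.178 -1.51
v -0.962 -1.302 -3.21
v -1.501 -2.075 -2.677
f 2 1 5
f 2 5 3
f 3 5 6
f 3 6 4
f 5 1 7
f 5 7 6
f 6 7 8
f 6 8 4
f 7 1 9
f 7 9 8
f 8 9 10
f 8 10 4
f 9 1 11
f 9 11 10
f 10 11 12
f 10 12 4
f 11 1 13
f 11 13 12
f 12 13 14
f 12 14 4
f 13 1 15
f 13 15 14
f 14 15 16
f 14 16 4
f 15 1 17
f 15 17 16
f 16 17 18
f 16 18 4
f 17 1 19
f 17 19 18
f 18 19 20
f 18 20 4
f 19 1 21
f 19 21 20
f 20 21 22
f 20 22 4
f 21 1 23
f 21 23 22
f 22 23 24
f 22 24 4
f 23 1 25
f 23 25 24
f 24 25 26
f 24 26 4
f 25 1 2
f 25 2 26
f 26 2 3
f 26 3 4
f 28 27 30
f 28 30 29
f 30 27 31
f 30 31 29
f 31 27 32
f 31 32 29
f 32 27 33
f 32 33 29
f 33 27 34
f 33 34 29
f 34 27 35
f 34 35 29
f 35 27 36
f 35 36 29
f 36 27 37
f 36 37 29
f 37 27 38
f 37 38 29
f 38 27 39
f 38 39 29
f 39 27 40
f 39 40 29
f 40 27 28
f 40 28 29
f 42 41 45
f 42 45 43
f 43 45 46
f 43 46 44
f 45 41 47
f 45 47 46
f 46 47 48
f 46 48 44
f 47 41 49
f 47 49 48
f 48 49 50
f 48 50 44
f 49 41 51
f 49 51 50
f 50 51 52
f 50 52 44
f 51 41 53
f 51 53 52
f 52 53 54
f 52 54 44
f 53 41 55
f 53 55 54
f 54 55 56
f 54 56 44
f 55 41 57
f 55 57 56
f 56 57 58
f 56 58 44
f 57 41 59
f 57 59 58
f 58 59 60
f 58 60 44
f 59 41 61
f 59 61 60
f 60 61 62
f 60 62 44
f 61 41 42
f 61 42 62
f 62 42 43
f 62 43 44
f 63 74 68
f 63 68 64
f 63 64 70
f 63 70 73
f 63 73 74
f 64 68 72
f 68 74 67
f 74 73 65
f 73 70 69
f 70 64 71
f 66 72 67
f 66 67 65
f 66 65 69
f 66 69 71
f 66 71 72
f 67 72 68
f 65 67 74
f 69 65 73
f 71 69 70
f 72 71 64



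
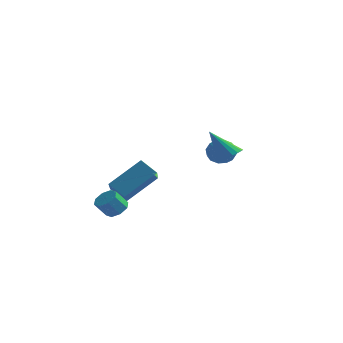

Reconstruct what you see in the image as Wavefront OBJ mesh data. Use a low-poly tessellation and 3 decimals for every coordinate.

v 1.908 1.369 -0.091
v 2.219 0.97 -0.709
v 0.721 1.19 -0.571
v 1.032 0.791 -1.189
v 1.052 0.472 -0.457
v 1.786 0.583 -0.16
v 1.154 1.577 -1.12
v 1.888 1.688 -0.823
v 1.753 1.098 -1.345
v 1.69 0.415 -0.935
v 1.25 1.745 -0.345
v 1.187 1.062 0.065
v 2.168 1.185 -0.358
v 0.772 0.975 -0.922
v 0.784 0.787 -0.492
v 0.967 0.553 -0.855
v 1.913 0.958 -0.035
v 2.096 0.723 -0.398
v 1.41 0.43 -0.25
v 0.844 1.437 -0.882
v 1.027 1.202 -1.245
v 1.973 1.607 -0.425
v 2.156 1.373 -0.788
v 1.53 1.73 -1.03
v 2.076 1.026 -1.095
v 1.379 0.921 -1.377
v 1.45 1.383 -1.337
v 1.882 1.448 -1.162
v 2.039 0.624 -0.854
v 1.342 0.519 -1.137
v 1.354 0.332 -0.706
v 1.785 0.397 -0.532
v 1.765 0.7 -1.228
v 1.598 1.641 -0.143
v 0.901 1.536 -0.426
v 1.155 1.763 -0.748
v 1.586 1.828 -0.574
v 1.561 1.239 0.097
v 0.864 1.134 -0.185
v 1.058 0.712 -0.118
v 1.49 0.777 0.057
v 1.175 1.46 -0.052
v -2.386 -1.741 -3.207
v -3.249 -1.669 -2.513
v -3.077 -0.002 -4.246
v -3.94 0.069 -3.552
v -1.22 -0.489 -1.888
v -2.083 -0.418 -1.194
v -1.911 1.249 -2.927
v -2.774 1.321 -2.233
v -2.153 -3.139 -3.468
v -1.563 -3.314 -3.259
v -1.977 -3.756 -2.463
v -2.567 -3.581 -2.672
v -1.703 -2.87 -3.085
v -2.116 -3.312 -2.289
v -2.106 -2.583 -3.135
v -2.519 -3.025 -2.339
v -2.537 -2.622 -3.38
v -2.95 -3.064 -2.584
v -2.743 -2.964 -3.677
v -3.157 -3.406 -2.881
v -2.604 -3.408 -3.851
v -3.017 -3.85 -3.055
v -2.201 -3.695 -3.801
v -2.614 -4.137 -3.005
v -1.77 -3.656 -3.556
v -2.183 -4.098 -2.76
v 3.458 -3.032 0.649
v 3.935 -3.361 1.024
v 2.402 -2.988 2.031
v 4.005 -3.065 1.068
v 3.967 -2.763 1.029
v 3.828 -2.514 0.915
v 3.616 -2.368 0.749
v 3.372 -2.353 0.562
v 3.146 -2.472 0.393
v 2.981 -2.703 0.274
v 2.911 -2.998 0.23
v 2.949 -3.301 0.268
v 3.088 -3.55 0.382
v 3.3 -3.696 0.549
v 3.544 -3.711 0.736
v 3.77 -3.591 0.905
f 1 38 17
f 38 12 41
f 17 41 6
f 38 41 17
f 1 17 13
f 17 6 18
f 13 18 2
f 17 18 13
f 1 13 22
f 13 2 23
f 22 23 8
f 13 23 22
f 1 22 34
f 22 8 37
f 34 37 11
f 22 37 34
f 1 34 38
f 34 11 42
f 38 42 12
f 34 42 38
f 2 18 29
f 18 6 32
f 29 32 10
f 18 32 29
f 6 41 19
f 41 12 40
f 19 40 5
f 41 40 19
f 12 42 39
f 42 11 35
f 39 35 3
f 42 35 39
f 11 37 36
f 37 8 24
f 36 24 7
f 37 24 36
f 8 23 28
f 23 2 25
f 28 25 9
f 23 25 28
f 4 30 16
f 30 10 31
f 16 31 5
f 30 31 16
f 4 16 14
f 16 5 15
f 14 15 3
f 16 15 14
f 4 14 21
f 14 3 20
f 21 20 7
f 14 20 21
f 4 21 26
f 21 7 27
f 26 27 9
f 21 27 26
f 4 26 30
f 26 9 33
f 30 33 10
f 26 33 30
f 5 31 19
f 31 10 32
f 19 32 6
f 31 32 19
f 3 15 39
f 15 5 40
f 39 40 12
f 15 40 39
f 7 20 36
f 20 3 35
f 36 35 11
f 20 35 36
f 9 27 28
f 27 7 24
f 28 24 8
f 27 24 28
f 10 33 29
f 33 9 25
f 29 25 2
f 33 25 29
f 44 46 43
f 47 44 43
f 43 46 45
f 45 47 43
f 44 50 46
f 48 44 47
f 48 50 44
f 46 50 45
f 49 47 45
f 45 50 49
f 49 48 47
f 50 48 49
f 52 51 55
f 52 55 53
f 53 55 56
f 53 56 54
f 55 51 57
f 55 57 56
f 56 57 58
f 56 58 54
f 57 51 59
f 57 59 58
f 58 59 60
f 58 60 54
f 59 51 61
f 59 61 60
f 60 61 62
f 60 62 54
f 61 51 63
f 61 63 62
f 62 63 64
f 62 64 54
f 63 51 65
f 63 65 64
f 64 65 66
f 64 66 54
f 65 51 67
f 65 67 66
f 66 67 68
f 66 68 54
f 67 51 52
f 67 52 68
f 68 52 53
f 68 53 54
f 70 69 72
f 70 72 71
f 72 69 73
f 72 73 71
f 73 69 74
f 73 74 71
f 74 69 75
f 74 75 71
f 75 69 76
f 75 76 71
f 76 69 77
f 76 77 71
f 77 69 78
f 77 78 71
f 78 69 79
f 78 79 71
f 79 69 80
f 79 80 71
f 80 69 81
f 80 81 71
f 81 69 82
f 81 82 71
f 82 69 83
f 82 83 71
f 83 69 84
f 83 84 71
f 84 69 70
f 84 70 71



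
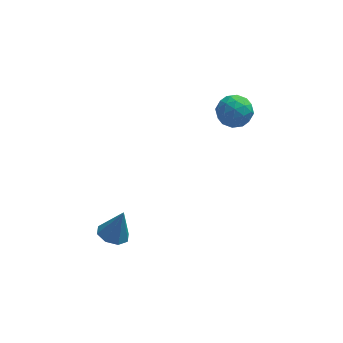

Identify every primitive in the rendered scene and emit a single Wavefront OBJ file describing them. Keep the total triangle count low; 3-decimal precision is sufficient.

v -1.017 -0.775 0.659
v -0.518 -1.115 0.519
v -0.603 -0.645 1.821
v -0.45 -0.652 0.443
v -0.714 -0.261 0.493
v -1.156 -0.171 0.641
v -1.517 -0.435 0.8
v -1.585 -0.899 0.876
v -1.321 -1.29 0.826
v -0.879 -1.379 0.678
v 3.152 2.71 4.157
v 3.538 3.347 4.208
v 4.002 2.253 3.432
v 4.388 2.89 3.483
v 4.327 2.442 4.077
v 3.801 2.724 4.525
v 3.739 2.876 3.115
v 3.213 3.158 3.563
v 3.901 3.449 3.564
v 4.264 3.181 4.159
v 3.276 2.419 3.481
v 3.639 2.151 4.076
v 3.27 3.069 4.246
v 4.27 2.531 3.394
v 4.234 2.268 3.743
v 4.461 2.642 3.773
v 3.425 2.703 4.433
v 3.651 3.077 4.463
v 4.115 2.545 4.386
v 3.889 2.523 3.177
v 4.115 2.897 3.207
v 3.079 2.958 3.867
v 3.306 3.332 3.897
v 3.425 3.055 3.254
v 3.71 3.503 3.898
v 4.21 3.235 3.472
v 3.829 3.226 3.255
v 3.52 3.392 3.519
v 3.924 3.346 4.248
v 4.424 3.077 3.821
v 4.387 2.814 4.17
v 4.078 2.98 4.434
v 4.137 3.406 3.869
v 3.116 2.523 3.819
v 3.616 2.254 3.392
v 3.462 2.62 3.206
v 3.153 2.786 3.47
v 3.33 2.365 4.168
v 3.83 2.097 3.742
v 4.02 2.208 4.121
v 3.711 2.374 4.385
v 3.403 2.194 3.771
f 2 1 4
f 2 4 3
f 4 1 5
f 4 5 3
f 5 1 6
f 5 6 3
f 6 1 7
f 6 7 3
f 7 1 8
f 7 8 3
f 8 1 9
f 8 9 3
f 9 1 10
f 9 10 3
f 10 1 2
f 10 2 3
f 11 48 27
f 48 22 51
f 27 51 16
f 48 51 27
f 11 27 23
f 27 16 28
f 23 28 12
f 27 28 23
f 11 23 32
f 23 12 33
f 32 33 18
f 23 33 32
f 11 32 44
f 32 18 47
f 44 47 21
f 32 47 44
f 11 44 48
f 44 21 52
f 48 52 22
f 44 52 48
f 12 28 39
f 28 16 42
f 39 42 20
f 28 42 39
f 16 51 29
f 51 22 50
f 29 50 15
f 51 50 29
f 22 52 49
f 52 21 45
f 49 45 13
f 52 45 49
f 21 47 46
f 47 18 34
f 46 34 17
f 47 34 46
f 18 33 38
f 33 12 35
f 38 35 19
f 33 35 38
f 14 40 26
f 40 20 41
f 26 41 15
f 40 41 26
f 14 26 24
f 26 15 25
f 24 25 13
f 26 25 24
f 14 24 31
f 24 13 30
f 31 30 17
f 24 30 31
f 14 31 36
f 31 17 37
f 36 37 19
f 31 37 36
f 14 36 40
f 36 19 43
f 40 43 20
f 36 43 40
f 15 41 29
f 41 20 42
f 29 42 16
f 41 42 29
f 13 25 49
f 25 15 50
f 49 50 22
f 25 50 49
f 17 30 46
f 30 13 45
f 46 45 21
f 30 45 46
f 19 37 38
f 37 17 34
f 38 34 18
f 37 34 38
f 20 43 39
f 43 19 35
f 39 35 12
f 43 35 39

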